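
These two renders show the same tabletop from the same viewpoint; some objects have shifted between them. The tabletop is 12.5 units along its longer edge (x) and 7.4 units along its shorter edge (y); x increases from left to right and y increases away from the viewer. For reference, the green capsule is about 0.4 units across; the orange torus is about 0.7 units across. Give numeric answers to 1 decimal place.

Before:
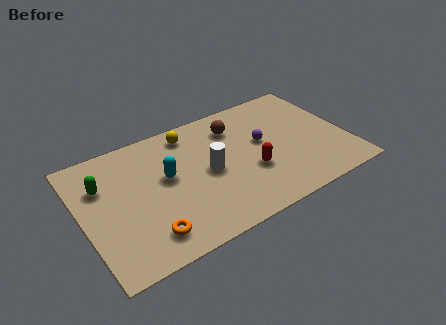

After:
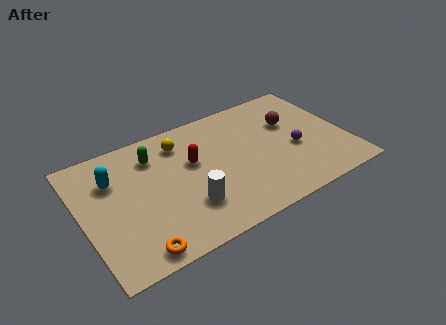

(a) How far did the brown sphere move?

2.8

From (7.5, 5.7) to (10.1, 4.8), the brown sphere covered √(2.6² + 0.9²) ≈ 2.8 units.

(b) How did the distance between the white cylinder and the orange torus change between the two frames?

-1.0

They were about 3.9 units apart before and 2.9 after — 1.0 units closer together.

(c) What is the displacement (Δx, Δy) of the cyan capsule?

(-2.4, 1.0)

The cyan capsule was at about (4.0, 4.2) and moved to about (1.6, 5.2).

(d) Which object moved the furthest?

the red capsule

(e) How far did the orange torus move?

0.8

The orange torus moved from about (2.7, 1.4) to (2.1, 0.8), a distance of √(0.6² + 0.6²) ≈ 0.8.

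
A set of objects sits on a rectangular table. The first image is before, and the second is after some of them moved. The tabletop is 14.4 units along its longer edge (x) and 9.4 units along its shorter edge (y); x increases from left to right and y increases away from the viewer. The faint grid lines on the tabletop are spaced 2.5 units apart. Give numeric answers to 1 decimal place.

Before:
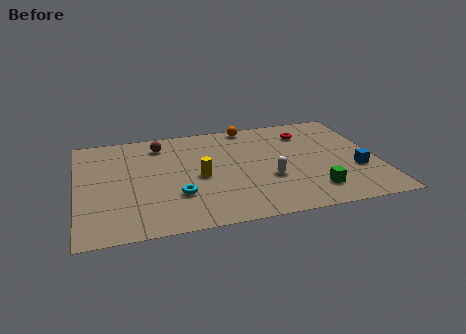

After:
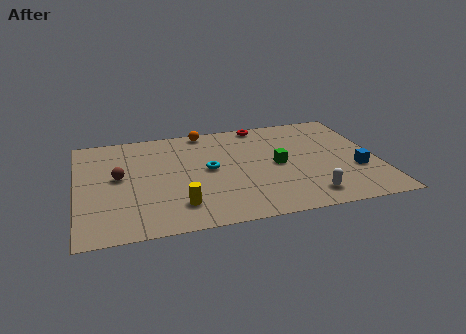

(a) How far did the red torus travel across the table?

2.5

From (11.2, 7.3) to (9.1, 8.6), the red torus covered √(2.1² + 1.3²) ≈ 2.5 units.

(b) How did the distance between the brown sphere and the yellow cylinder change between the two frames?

+0.3

They were about 3.8 units apart before and 4.1 after — 0.3 units further apart.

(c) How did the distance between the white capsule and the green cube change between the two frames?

+0.8

The distance was about 2.5 in the first image and 3.3 in the second, so they moved 0.8 units further apart.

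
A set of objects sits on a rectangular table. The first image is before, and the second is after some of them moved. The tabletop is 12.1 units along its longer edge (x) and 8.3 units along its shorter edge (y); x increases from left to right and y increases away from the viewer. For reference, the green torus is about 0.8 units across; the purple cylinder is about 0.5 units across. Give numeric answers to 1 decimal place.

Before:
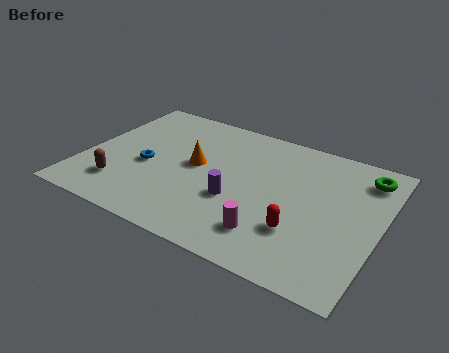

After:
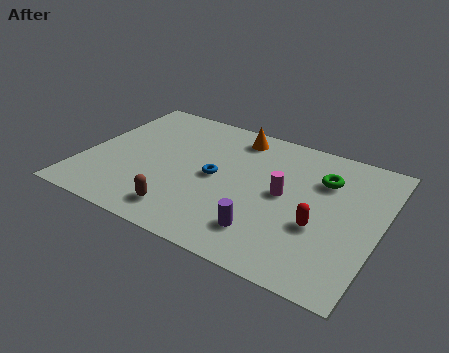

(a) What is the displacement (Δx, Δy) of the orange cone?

(1.3, 2.6)

From the two frames, the orange cone sits at roughly (4.5, 4.5) before and (5.8, 7.1) after.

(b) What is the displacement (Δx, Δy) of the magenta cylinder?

(0.2, 2.5)

The magenta cylinder started near (8.0, 1.8) and ended near (8.2, 4.3).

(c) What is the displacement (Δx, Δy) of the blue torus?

(2.8, 0.5)

The blue torus started near (2.6, 3.6) and ended near (5.4, 4.1).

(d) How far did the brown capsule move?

2.7

The brown capsule moved from about (1.8, 1.9) to (4.5, 1.4), a distance of √(2.7² + 0.5²) ≈ 2.7.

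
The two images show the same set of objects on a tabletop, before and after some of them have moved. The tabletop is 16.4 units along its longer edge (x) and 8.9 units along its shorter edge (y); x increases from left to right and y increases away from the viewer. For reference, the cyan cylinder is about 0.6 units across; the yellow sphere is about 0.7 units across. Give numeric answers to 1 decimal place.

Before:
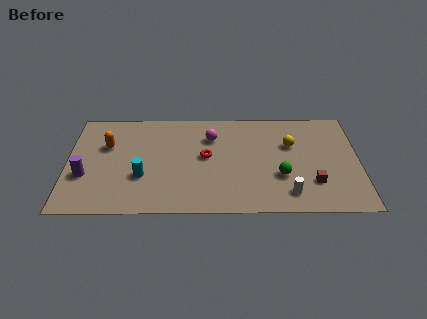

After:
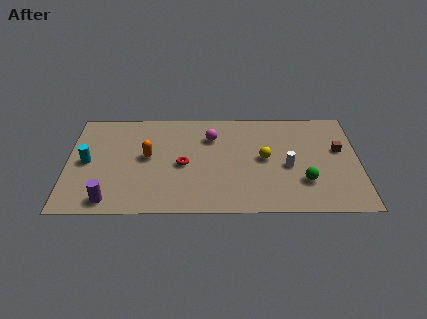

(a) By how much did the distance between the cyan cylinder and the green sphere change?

+4.5

They were about 7.8 units apart before and 12.3 after — 4.5 units further apart.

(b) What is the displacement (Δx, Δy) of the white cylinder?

(0.0, 2.3)

The white cylinder was at about (12.4, 1.6) and moved to about (12.4, 3.9).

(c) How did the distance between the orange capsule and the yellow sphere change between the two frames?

-3.8

They were about 10.4 units apart before and 6.6 after — 3.8 units closer together.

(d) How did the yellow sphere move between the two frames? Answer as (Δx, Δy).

(-1.5, -1.2)

The yellow sphere started near (12.6, 5.8) and ended near (11.1, 4.6).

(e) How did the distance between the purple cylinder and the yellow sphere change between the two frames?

-2.5

The distance was about 11.9 in the first image and 9.4 in the second, so they moved 2.5 units closer together.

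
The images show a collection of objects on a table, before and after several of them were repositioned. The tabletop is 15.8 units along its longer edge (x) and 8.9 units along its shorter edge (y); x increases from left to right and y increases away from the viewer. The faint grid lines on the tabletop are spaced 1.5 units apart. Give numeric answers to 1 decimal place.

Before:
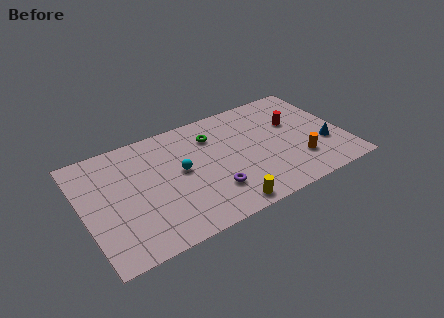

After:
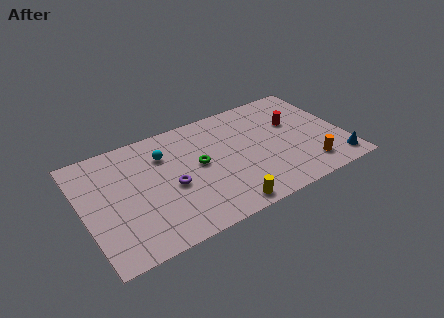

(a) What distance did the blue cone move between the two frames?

1.8

The blue cone was near (14.5, 3.0) before and (15.0, 1.3) after, so it travelled √(0.5² + 1.7²) ≈ 1.8 units.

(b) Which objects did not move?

the red cylinder and the yellow cylinder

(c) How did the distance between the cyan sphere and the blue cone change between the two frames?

+2.4

They were about 8.8 units apart before and 11.2 after — 2.4 units further apart.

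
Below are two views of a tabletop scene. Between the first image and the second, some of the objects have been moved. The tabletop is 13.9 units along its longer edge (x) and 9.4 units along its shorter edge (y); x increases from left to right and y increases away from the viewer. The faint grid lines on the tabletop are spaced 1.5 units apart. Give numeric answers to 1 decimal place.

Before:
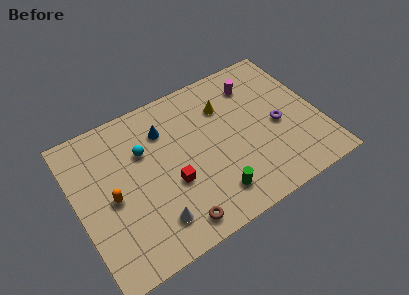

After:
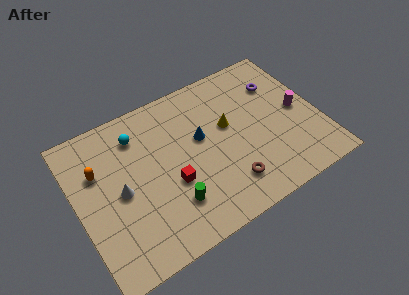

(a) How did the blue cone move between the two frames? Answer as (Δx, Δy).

(1.9, -1.5)

From the two frames, the blue cone sits at roughly (5.3, 7.0) before and (7.2, 5.5) after.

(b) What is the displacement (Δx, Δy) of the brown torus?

(3.2, 0.8)

The brown torus was at about (5.0, 1.2) and moved to about (8.2, 2.0).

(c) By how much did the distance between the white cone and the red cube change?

+0.8

Before: roughly 2.1 units apart; after: 2.9. That's 0.8 units further apart.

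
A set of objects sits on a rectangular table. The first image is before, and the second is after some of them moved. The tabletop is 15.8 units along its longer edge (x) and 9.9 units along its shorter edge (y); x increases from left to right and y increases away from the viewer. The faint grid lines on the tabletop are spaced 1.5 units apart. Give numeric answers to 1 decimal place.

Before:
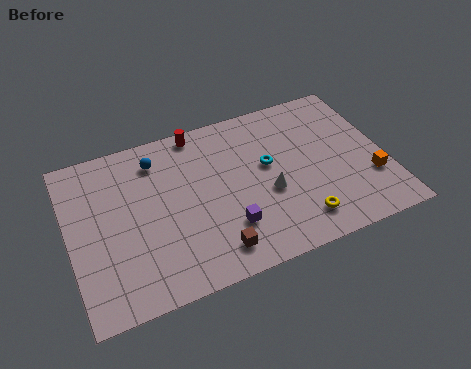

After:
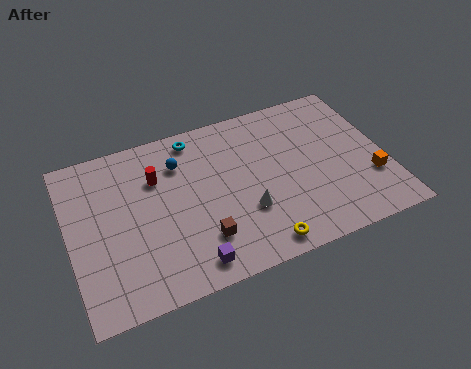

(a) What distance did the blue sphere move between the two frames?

1.3

The blue sphere moved from about (4.6, 8.0) to (5.7, 7.4), a distance of √(1.1² + 0.6²) ≈ 1.3.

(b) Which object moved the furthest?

the cyan torus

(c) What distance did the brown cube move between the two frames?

1.0

From (6.8, 1.6) to (6.3, 2.5), the brown cube covered √(0.5² + 0.9²) ≈ 1.0 units.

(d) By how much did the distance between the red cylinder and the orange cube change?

+1.1

The distance was about 10.0 in the first image and 11.1 in the second, so they moved 1.1 units further apart.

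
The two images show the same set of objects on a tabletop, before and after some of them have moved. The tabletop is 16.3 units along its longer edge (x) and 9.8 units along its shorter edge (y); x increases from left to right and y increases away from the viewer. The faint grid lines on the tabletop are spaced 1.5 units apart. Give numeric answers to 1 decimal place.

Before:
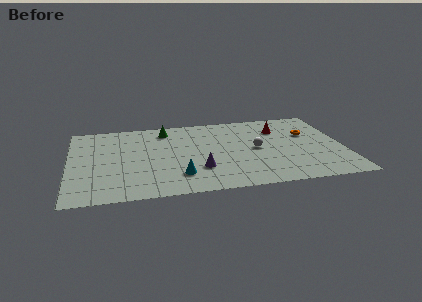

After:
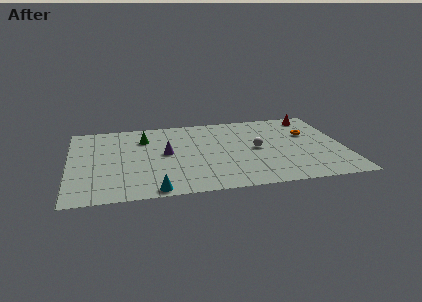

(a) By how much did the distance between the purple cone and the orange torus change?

+1.2

Before: roughly 7.5 units apart; after: 8.7. That's 1.2 units further apart.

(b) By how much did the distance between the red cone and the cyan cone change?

+4.6

Before: roughly 7.9 units apart; after: 12.5. That's 4.6 units further apart.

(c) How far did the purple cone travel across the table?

3.0

The purple cone was near (7.6, 2.9) before and (5.7, 5.2) after, so it travelled √(1.9² + 2.3²) ≈ 3.0 units.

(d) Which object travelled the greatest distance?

the purple cone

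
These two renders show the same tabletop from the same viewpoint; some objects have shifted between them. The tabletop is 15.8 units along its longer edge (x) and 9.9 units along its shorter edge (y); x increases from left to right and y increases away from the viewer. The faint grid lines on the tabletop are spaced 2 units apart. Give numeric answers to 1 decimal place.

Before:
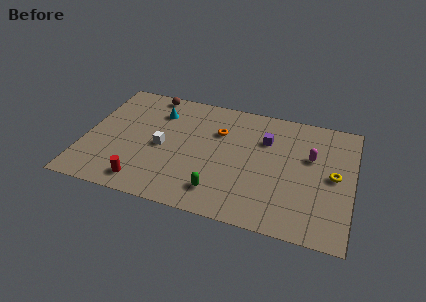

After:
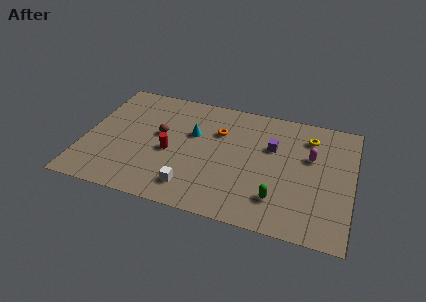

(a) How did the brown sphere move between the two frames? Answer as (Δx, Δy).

(0.9, -3.4)

The brown sphere started near (3.5, 9.0) and ended near (4.4, 5.6).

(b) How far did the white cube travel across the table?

3.4

The white cube moved from about (4.6, 4.6) to (6.6, 1.8), a distance of √(2.0² + 2.8²) ≈ 3.4.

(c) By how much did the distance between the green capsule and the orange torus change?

+1.0

They were about 4.9 units apart before and 5.9 after — 1.0 units further apart.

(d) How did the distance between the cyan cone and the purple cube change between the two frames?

-1.8

The distance was about 6.5 in the first image and 4.7 in the second, so they moved 1.8 units closer together.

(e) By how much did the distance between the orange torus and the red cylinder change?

-3.0

Before: roughly 6.7 units apart; after: 3.7. That's 3.0 units closer together.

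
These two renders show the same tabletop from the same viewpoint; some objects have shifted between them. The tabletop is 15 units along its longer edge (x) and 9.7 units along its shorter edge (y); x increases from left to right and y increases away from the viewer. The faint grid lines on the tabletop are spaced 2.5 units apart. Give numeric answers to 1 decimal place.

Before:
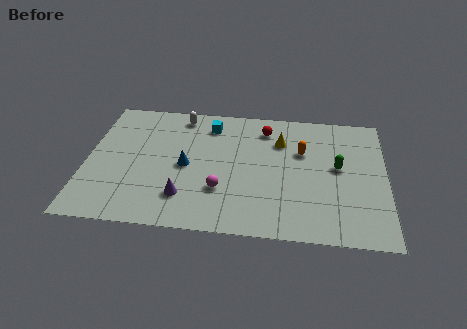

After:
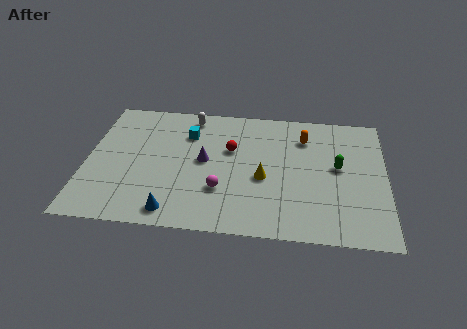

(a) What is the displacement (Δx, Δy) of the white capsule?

(0.5, 0.0)

From the two frames, the white capsule sits at roughly (4.6, 8.5) before and (5.1, 8.5) after.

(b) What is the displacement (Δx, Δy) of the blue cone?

(-0.5, -3.4)

The blue cone was at about (5.0, 4.6) and moved to about (4.5, 1.2).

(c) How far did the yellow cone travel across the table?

3.0

The yellow cone moved from about (9.7, 7.0) to (8.9, 4.1), a distance of √(0.8² + 2.9²) ≈ 3.0.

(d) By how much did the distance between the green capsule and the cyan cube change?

+0.8

They were about 7.0 units apart before and 7.8 after — 0.8 units further apart.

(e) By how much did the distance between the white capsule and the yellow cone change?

+0.5

They were about 5.3 units apart before and 5.8 after — 0.5 units further apart.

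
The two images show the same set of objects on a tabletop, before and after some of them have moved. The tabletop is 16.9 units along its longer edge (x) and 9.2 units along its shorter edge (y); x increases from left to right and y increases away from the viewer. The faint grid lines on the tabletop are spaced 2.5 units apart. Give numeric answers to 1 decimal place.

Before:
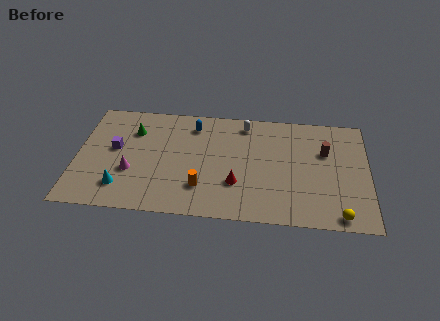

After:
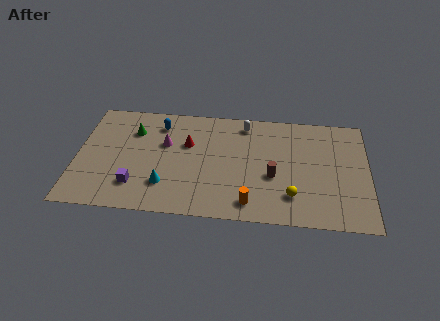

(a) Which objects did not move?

the green cone and the white capsule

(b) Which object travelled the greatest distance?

the red cone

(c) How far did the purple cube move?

3.2

The purple cube moved from about (2.2, 5.1) to (3.5, 2.2), a distance of √(1.3² + 2.9²) ≈ 3.2.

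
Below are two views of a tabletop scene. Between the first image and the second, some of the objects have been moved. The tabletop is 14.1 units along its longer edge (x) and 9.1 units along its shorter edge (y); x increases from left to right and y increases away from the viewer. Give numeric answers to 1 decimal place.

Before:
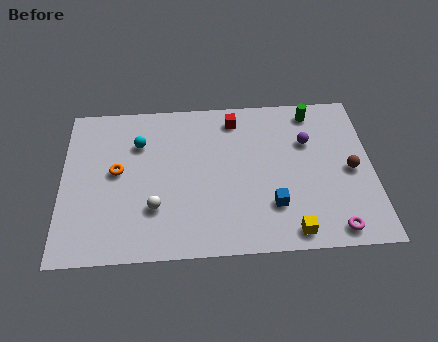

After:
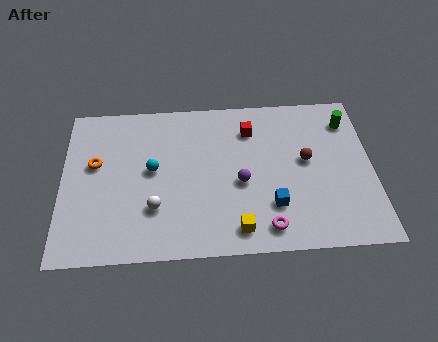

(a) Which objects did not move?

the blue cube and the white sphere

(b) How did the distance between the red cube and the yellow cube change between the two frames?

-1.4

They were about 7.1 units apart before and 5.7 after — 1.4 units closer together.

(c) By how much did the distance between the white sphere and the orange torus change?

+1.0

The distance was about 2.8 in the first image and 3.8 in the second, so they moved 1.0 units further apart.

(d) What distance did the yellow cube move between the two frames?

2.4

From (10.3, 1.0) to (7.9, 1.3), the yellow cube covered √(2.4² + 0.3²) ≈ 2.4 units.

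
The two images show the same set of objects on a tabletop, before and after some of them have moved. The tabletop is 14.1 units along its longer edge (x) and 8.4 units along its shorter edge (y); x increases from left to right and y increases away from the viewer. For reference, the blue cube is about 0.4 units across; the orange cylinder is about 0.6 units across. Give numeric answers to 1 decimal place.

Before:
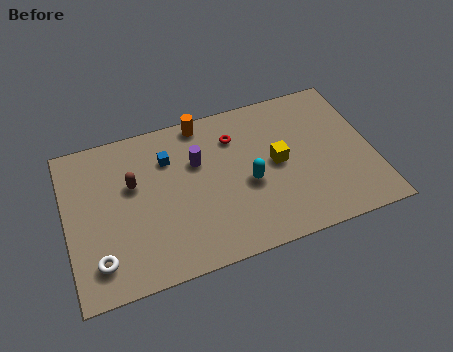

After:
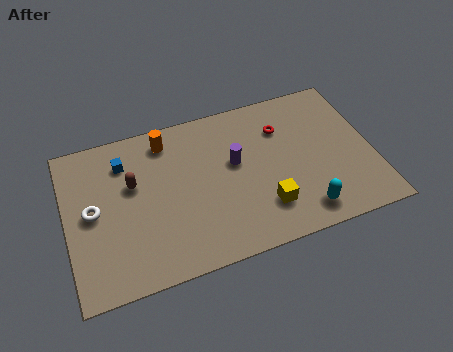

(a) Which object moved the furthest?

the cyan capsule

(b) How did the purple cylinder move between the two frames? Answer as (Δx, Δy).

(1.7, -0.6)

The purple cylinder started near (6.1, 5.5) and ended near (7.8, 4.9).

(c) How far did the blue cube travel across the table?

2.0

The blue cube moved from about (4.8, 6.1) to (2.8, 6.5), a distance of √(2.0² + 0.4²) ≈ 2.0.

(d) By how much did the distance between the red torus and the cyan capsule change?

+2.1

The distance was about 2.7 in the first image and 4.8 in the second, so they moved 2.1 units further apart.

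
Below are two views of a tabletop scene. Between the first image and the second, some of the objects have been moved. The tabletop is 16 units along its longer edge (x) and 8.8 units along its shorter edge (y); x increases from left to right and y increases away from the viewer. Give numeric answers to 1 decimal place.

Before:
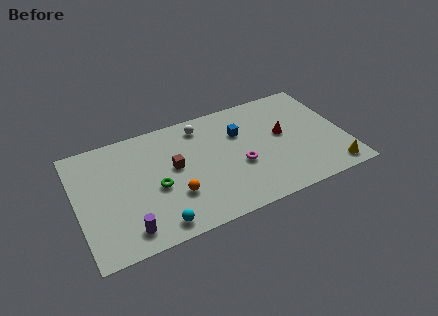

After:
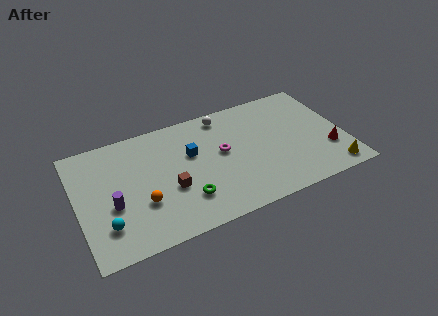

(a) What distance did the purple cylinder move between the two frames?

2.2

The purple cylinder was near (2.7, 1.4) before and (2.0, 3.5) after, so it travelled √(0.7² + 2.1²) ≈ 2.2 units.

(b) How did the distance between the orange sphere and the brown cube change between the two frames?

-0.4

Before: roughly 2.1 units apart; after: 1.7. That's 0.4 units closer together.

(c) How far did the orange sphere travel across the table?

1.9

The orange sphere was near (5.6, 2.8) before and (3.7, 3.0) after, so it travelled √(1.9² + 0.2²) ≈ 1.9 units.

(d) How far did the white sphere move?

1.4

The white sphere was near (7.7, 7.4) before and (9.1, 7.7) after, so it travelled √(1.4² + 0.3²) ≈ 1.4 units.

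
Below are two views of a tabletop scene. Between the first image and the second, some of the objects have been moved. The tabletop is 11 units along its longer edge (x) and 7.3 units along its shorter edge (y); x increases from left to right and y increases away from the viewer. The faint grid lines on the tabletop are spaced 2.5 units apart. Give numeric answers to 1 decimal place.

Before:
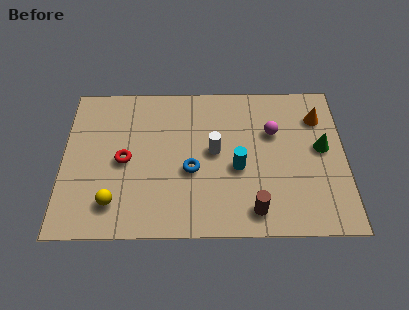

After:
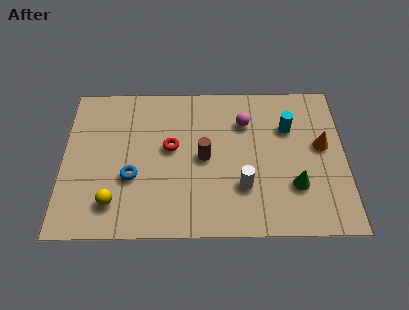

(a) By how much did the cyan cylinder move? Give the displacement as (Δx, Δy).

(2.0, 1.9)

The cyan cylinder was at about (6.8, 3.1) and moved to about (8.8, 5.0).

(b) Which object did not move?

the yellow sphere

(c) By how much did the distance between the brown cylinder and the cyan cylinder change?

+1.5

They were about 2.1 units apart before and 3.6 after — 1.5 units further apart.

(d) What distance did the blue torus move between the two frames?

2.3

The blue torus moved from about (5.0, 3.0) to (2.7, 2.7), a distance of √(2.3² + 0.3²) ≈ 2.3.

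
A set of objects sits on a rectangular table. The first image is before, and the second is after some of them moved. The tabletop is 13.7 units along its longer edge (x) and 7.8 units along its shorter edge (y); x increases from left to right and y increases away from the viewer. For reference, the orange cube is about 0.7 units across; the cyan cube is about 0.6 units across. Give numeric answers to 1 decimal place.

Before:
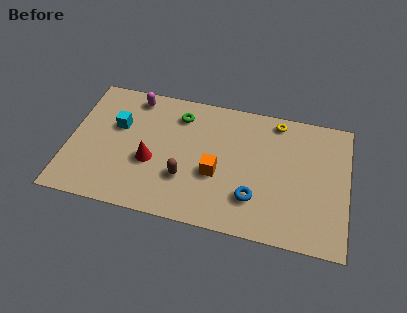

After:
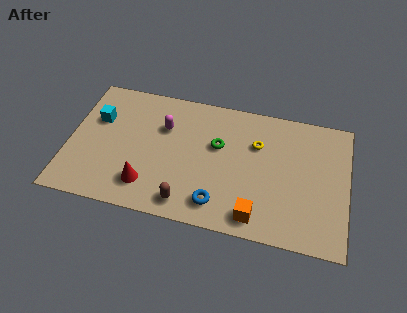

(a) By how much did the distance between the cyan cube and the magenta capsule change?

+1.3

Before: roughly 2.0 units apart; after: 3.3. That's 1.3 units further apart.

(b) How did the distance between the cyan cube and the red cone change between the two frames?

+1.8

Before: roughly 2.5 units apart; after: 4.3. That's 1.8 units further apart.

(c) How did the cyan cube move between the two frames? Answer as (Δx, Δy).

(-1.0, 0.2)

The cyan cube was at about (2.3, 4.9) and moved to about (1.3, 5.1).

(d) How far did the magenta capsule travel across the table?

2.2

The magenta capsule moved from about (3.0, 6.8) to (4.6, 5.3), a distance of √(1.6² + 1.5²) ≈ 2.2.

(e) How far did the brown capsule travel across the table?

1.4

From (5.8, 2.5) to (6.0, 1.1), the brown capsule covered √(0.2² + 1.4²) ≈ 1.4 units.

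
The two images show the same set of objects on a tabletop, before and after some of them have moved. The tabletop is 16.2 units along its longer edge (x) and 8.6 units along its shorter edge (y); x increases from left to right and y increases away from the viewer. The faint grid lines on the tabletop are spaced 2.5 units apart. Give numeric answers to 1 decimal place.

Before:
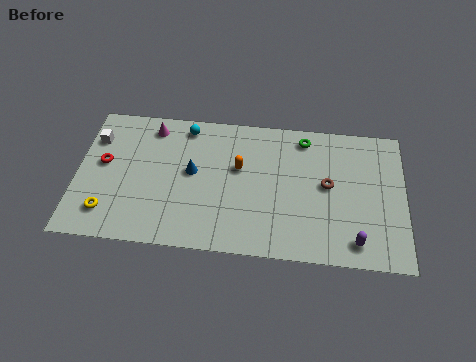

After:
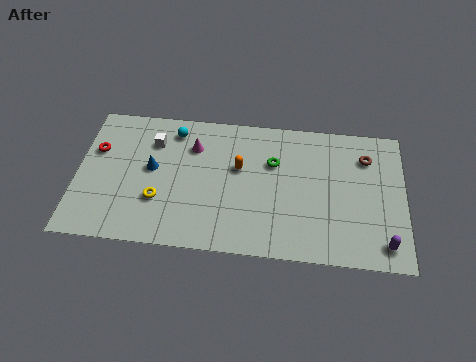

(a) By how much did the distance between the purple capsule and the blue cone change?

+3.2

They were about 8.8 units apart before and 12.0 after — 3.2 units further apart.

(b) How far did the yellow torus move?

2.7

The yellow torus moved from about (1.6, 1.8) to (4.1, 2.8), a distance of √(2.5² + 1.0²) ≈ 2.7.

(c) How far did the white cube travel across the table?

2.9

From (0.8, 6.3) to (3.7, 6.4), the white cube covered √(2.9² + 0.1²) ≈ 2.9 units.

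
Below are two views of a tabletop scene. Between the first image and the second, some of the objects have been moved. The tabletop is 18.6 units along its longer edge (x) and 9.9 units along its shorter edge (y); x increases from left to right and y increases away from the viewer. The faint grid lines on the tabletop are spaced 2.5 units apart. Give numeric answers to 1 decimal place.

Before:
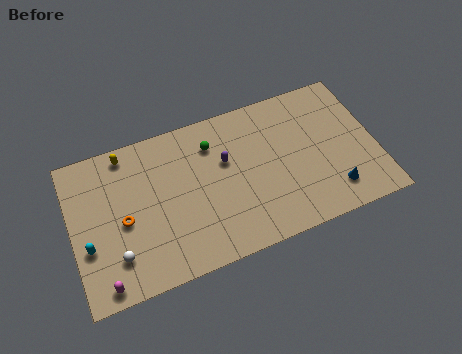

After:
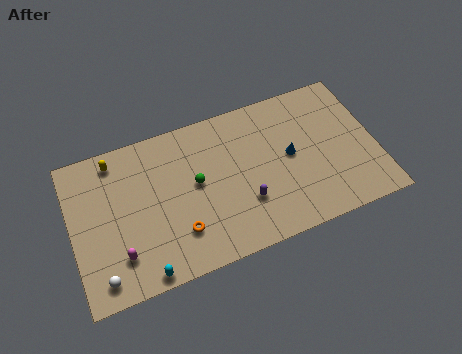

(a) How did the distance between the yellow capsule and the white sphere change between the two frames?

+0.8

The distance was about 6.5 in the first image and 7.3 in the second, so they moved 0.8 units further apart.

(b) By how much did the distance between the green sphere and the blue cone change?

-3.1

They were about 8.9 units apart before and 5.8 after — 3.1 units closer together.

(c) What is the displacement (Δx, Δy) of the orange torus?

(3.2, -1.9)

From the two frames, the orange torus sits at roughly (3.1, 4.5) before and (6.3, 2.6) after.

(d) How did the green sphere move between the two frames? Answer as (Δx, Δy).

(-1.2, -2.2)

From the two frames, the green sphere sits at roughly (8.8, 7.6) before and (7.6, 5.4) after.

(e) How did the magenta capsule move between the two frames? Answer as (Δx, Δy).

(1.1, 1.4)

The magenta capsule started near (1.6, 1.0) and ended near (2.7, 2.4).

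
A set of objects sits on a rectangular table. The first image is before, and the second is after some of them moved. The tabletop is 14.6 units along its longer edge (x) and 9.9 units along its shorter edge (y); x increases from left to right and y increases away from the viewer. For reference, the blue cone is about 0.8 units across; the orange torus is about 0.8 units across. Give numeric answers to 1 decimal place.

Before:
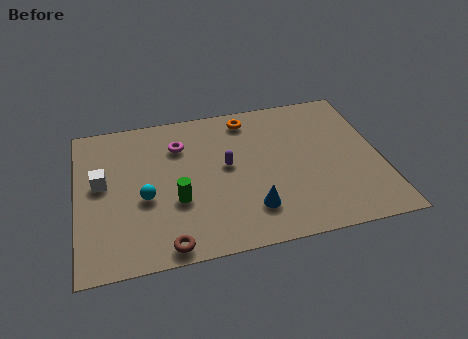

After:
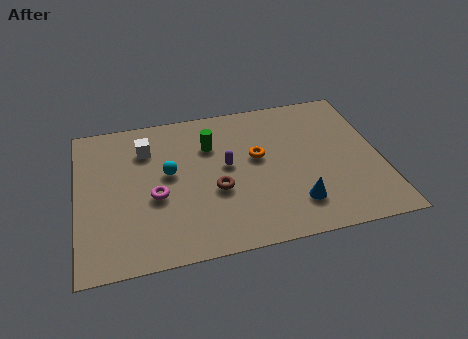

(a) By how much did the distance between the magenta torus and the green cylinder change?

+0.3

Before: roughly 3.7 units apart; after: 4.0. That's 0.3 units further apart.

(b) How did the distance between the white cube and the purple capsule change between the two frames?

-1.7

The distance was about 6.0 in the first image and 4.3 in the second, so they moved 1.7 units closer together.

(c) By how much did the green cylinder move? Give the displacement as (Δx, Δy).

(1.8, 3.4)

The green cylinder started near (4.7, 3.6) and ended near (6.5, 7.0).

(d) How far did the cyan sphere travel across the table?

1.8

The cyan sphere moved from about (3.2, 4.1) to (4.4, 5.5), a distance of √(1.2² + 1.4²) ≈ 1.8.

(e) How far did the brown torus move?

3.9

The brown torus moved from about (4.1, 0.9) to (6.6, 3.9), a distance of √(2.5² + 3.0²) ≈ 3.9.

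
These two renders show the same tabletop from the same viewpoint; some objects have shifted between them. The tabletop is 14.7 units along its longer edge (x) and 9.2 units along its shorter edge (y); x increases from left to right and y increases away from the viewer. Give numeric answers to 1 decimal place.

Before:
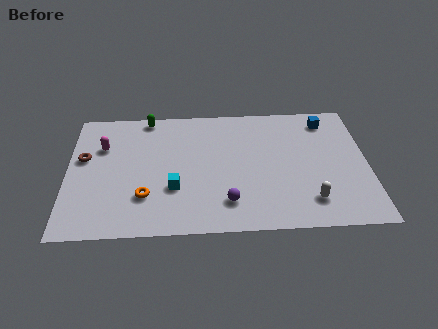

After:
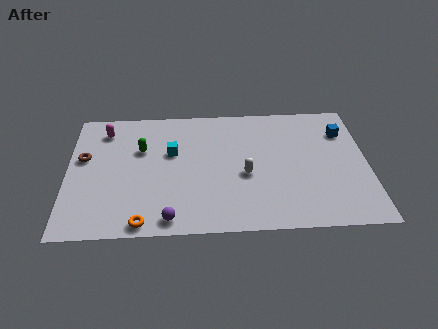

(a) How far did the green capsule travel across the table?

2.4

The green capsule moved from about (3.9, 8.4) to (3.6, 6.0), a distance of √(0.3² + 2.4²) ≈ 2.4.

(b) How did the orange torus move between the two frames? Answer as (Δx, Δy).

(-0.1, -1.8)

From the two frames, the orange torus sits at roughly (3.8, 2.6) before and (3.7, 0.8) after.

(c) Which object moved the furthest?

the white capsule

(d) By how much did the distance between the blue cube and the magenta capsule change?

+0.6

They were about 11.2 units apart before and 11.8 after — 0.6 units further apart.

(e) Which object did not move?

the brown torus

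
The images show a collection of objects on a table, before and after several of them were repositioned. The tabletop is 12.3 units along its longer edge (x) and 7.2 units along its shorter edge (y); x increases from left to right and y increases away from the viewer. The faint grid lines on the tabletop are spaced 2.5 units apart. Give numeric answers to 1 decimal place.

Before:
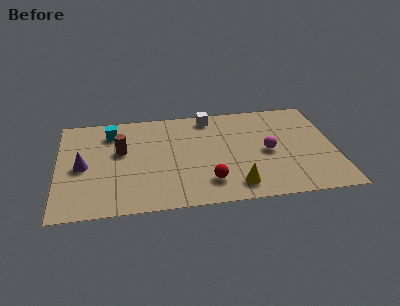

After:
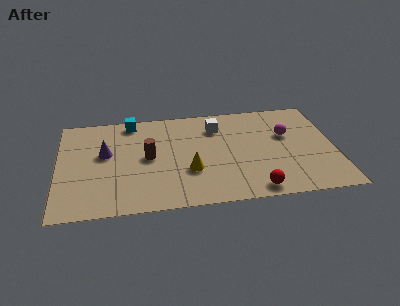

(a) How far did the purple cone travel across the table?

1.3

The purple cone was near (1.1, 3.4) before and (2.1, 4.2) after, so it travelled √(1.0² + 0.8²) ≈ 1.3 units.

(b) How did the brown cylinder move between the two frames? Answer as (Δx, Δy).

(1.2, -0.6)

The brown cylinder started near (2.8, 4.3) and ended near (4.0, 3.7).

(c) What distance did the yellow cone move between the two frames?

2.4

From (7.8, 1.2) to (5.8, 2.5), the yellow cone covered √(2.0² + 1.3²) ≈ 2.4 units.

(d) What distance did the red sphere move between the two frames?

2.2

From (6.6, 1.6) to (8.6, 0.8), the red sphere covered √(2.0² + 0.8²) ≈ 2.2 units.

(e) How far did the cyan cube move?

1.1

The cyan cube was near (2.4, 5.7) before and (3.3, 6.4) after, so it travelled √(0.9² + 0.7²) ≈ 1.1 units.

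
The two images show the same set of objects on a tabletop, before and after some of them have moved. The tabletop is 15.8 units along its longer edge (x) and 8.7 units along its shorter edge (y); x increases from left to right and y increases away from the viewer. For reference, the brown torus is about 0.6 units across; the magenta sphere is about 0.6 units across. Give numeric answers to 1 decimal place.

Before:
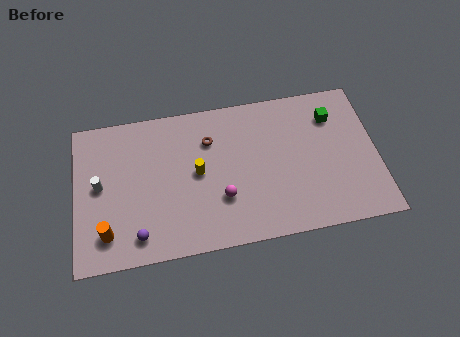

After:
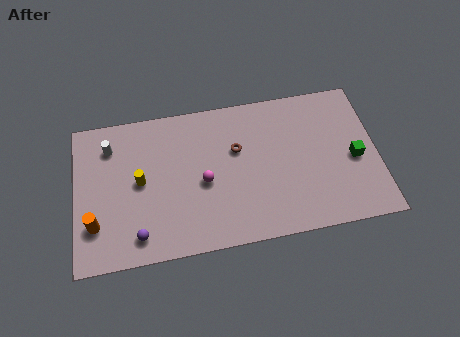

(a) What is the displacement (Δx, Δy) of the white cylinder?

(0.6, 2.2)

The white cylinder started near (1.3, 4.6) and ended near (1.9, 6.8).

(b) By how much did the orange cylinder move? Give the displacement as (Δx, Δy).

(-0.6, 0.6)

The orange cylinder started near (1.6, 1.8) and ended near (1.0, 2.4).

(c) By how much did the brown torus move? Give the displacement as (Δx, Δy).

(1.4, -0.8)

From the two frames, the brown torus sits at roughly (7.1, 6.3) before and (8.5, 5.5) after.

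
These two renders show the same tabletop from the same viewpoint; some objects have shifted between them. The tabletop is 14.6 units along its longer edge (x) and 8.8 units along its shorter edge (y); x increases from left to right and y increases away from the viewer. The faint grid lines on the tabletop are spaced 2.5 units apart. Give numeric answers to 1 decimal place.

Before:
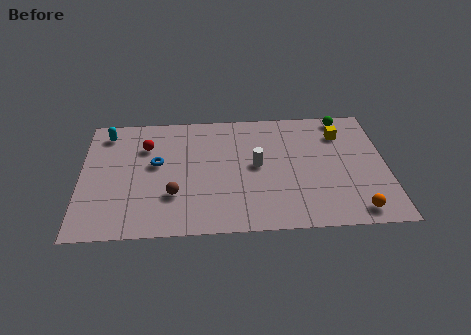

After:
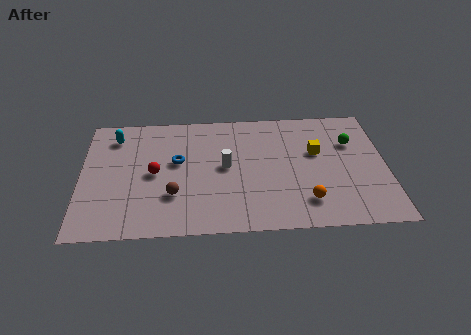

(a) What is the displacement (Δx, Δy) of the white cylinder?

(-1.5, 0.0)

The white cylinder was at about (8.4, 4.6) and moved to about (6.9, 4.6).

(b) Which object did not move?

the brown sphere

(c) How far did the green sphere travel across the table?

1.9

From (12.7, 7.9) to (13.0, 6.0), the green sphere covered √(0.3² + 1.9²) ≈ 1.9 units.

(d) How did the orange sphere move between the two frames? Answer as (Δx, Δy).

(-2.3, 0.8)

From the two frames, the orange sphere sits at roughly (13.0, 1.1) before and (10.7, 1.9) after.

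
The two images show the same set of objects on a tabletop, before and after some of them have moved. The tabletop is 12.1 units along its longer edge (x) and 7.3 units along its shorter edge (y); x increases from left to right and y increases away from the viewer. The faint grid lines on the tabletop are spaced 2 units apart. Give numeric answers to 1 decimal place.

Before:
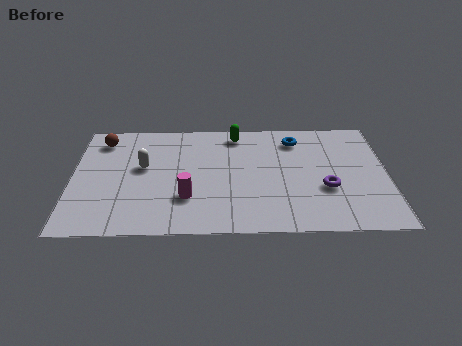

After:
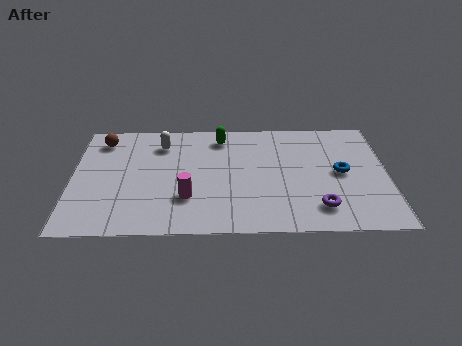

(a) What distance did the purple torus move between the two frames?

1.2

The purple torus was near (9.7, 2.7) before and (9.4, 1.5) after, so it travelled √(0.3² + 1.2²) ≈ 1.2 units.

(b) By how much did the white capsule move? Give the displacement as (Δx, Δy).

(0.7, 1.5)

From the two frames, the white capsule sits at roughly (2.7, 4.2) before and (3.4, 5.7) after.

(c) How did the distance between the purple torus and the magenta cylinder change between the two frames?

-0.3

Before: roughly 5.3 units apart; after: 5.0. That's 0.3 units closer together.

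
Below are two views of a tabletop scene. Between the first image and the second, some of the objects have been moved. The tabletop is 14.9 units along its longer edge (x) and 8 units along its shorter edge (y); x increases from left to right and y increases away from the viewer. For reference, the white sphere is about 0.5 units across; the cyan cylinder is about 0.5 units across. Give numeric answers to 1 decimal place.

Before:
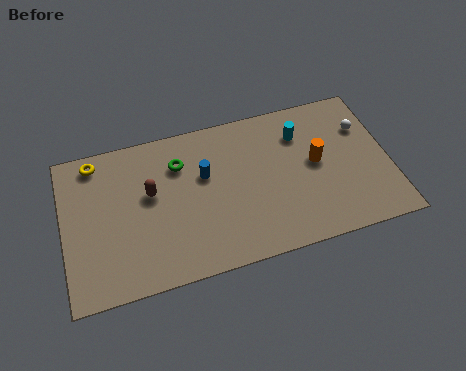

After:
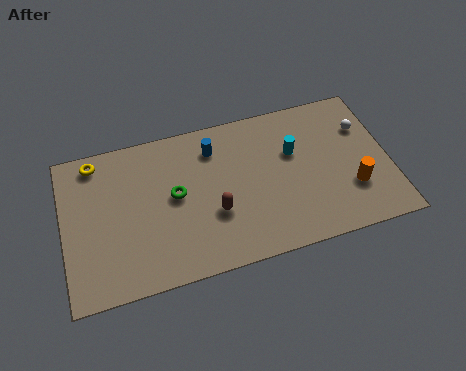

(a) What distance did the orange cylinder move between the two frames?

2.3

From (11.6, 4.3) to (13.1, 2.5), the orange cylinder covered √(1.5² + 1.8²) ≈ 2.3 units.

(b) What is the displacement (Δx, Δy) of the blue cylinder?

(0.5, 1.3)

The blue cylinder was at about (6.5, 5.0) and moved to about (7.0, 6.3).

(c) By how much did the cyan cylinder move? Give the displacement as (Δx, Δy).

(-0.4, -0.9)

From the two frames, the cyan cylinder sits at roughly (11.0, 6.0) before and (10.6, 5.1) after.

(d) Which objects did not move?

the white sphere and the yellow torus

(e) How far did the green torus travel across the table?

1.6

The green torus was near (5.4, 5.9) before and (5.1, 4.3) after, so it travelled √(0.3² + 1.6²) ≈ 1.6 units.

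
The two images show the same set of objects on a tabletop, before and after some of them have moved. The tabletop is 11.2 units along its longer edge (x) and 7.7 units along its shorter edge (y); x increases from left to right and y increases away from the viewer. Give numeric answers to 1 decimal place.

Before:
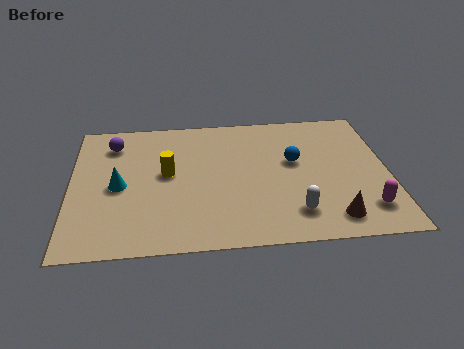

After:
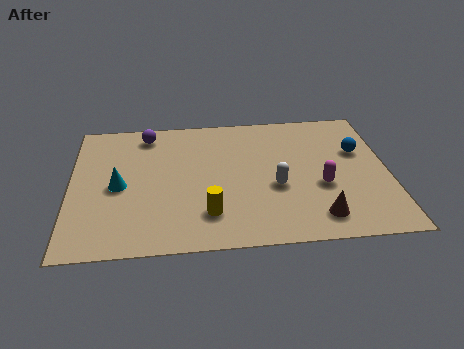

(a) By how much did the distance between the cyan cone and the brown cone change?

-0.5

They were about 7.8 units apart before and 7.3 after — 0.5 units closer together.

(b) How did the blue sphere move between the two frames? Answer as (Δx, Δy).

(2.3, 0.4)

The blue sphere started near (7.9, 4.5) and ended near (10.2, 4.9).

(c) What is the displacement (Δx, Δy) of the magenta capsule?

(-1.5, 1.4)

The magenta capsule started near (10.3, 1.6) and ended near (8.8, 3.0).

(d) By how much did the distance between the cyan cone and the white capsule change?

-0.9

They were about 6.4 units apart before and 5.5 after — 0.9 units closer together.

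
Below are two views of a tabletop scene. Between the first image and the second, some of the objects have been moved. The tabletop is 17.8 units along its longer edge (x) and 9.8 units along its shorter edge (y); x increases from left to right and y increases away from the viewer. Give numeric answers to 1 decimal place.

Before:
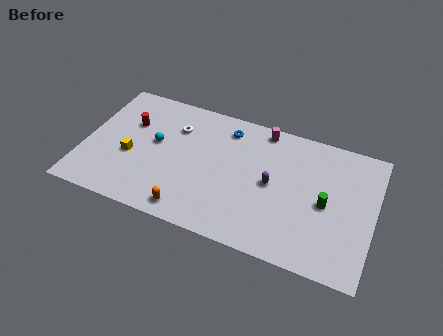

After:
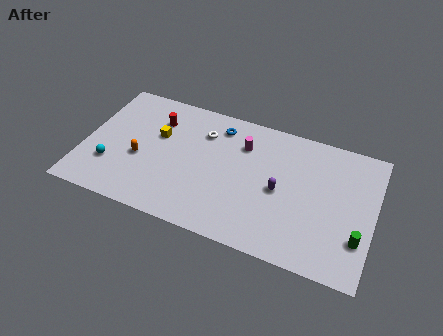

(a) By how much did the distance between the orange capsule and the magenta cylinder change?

-1.6

They were about 8.5 units apart before and 6.9 after — 1.6 units closer together.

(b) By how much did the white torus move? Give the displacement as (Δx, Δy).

(1.7, 0.2)

The white torus started near (5.4, 7.1) and ended near (7.1, 7.3).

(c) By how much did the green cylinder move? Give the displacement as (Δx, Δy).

(2.1, -1.8)

The green cylinder started near (14.9, 4.6) and ended near (17.0, 2.8).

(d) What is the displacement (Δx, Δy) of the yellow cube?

(1.5, 2.1)

From the two frames, the yellow cube sits at roughly (2.9, 4.0) before and (4.4, 6.1) after.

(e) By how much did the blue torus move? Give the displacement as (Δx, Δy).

(-0.5, 0.0)

The blue torus was at about (8.5, 8.1) and moved to about (8.0, 8.1).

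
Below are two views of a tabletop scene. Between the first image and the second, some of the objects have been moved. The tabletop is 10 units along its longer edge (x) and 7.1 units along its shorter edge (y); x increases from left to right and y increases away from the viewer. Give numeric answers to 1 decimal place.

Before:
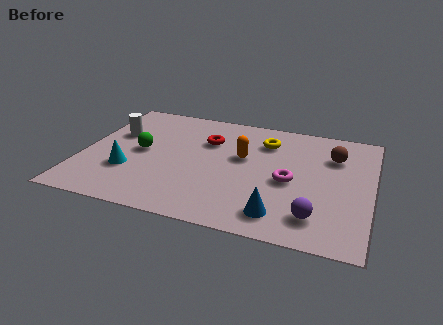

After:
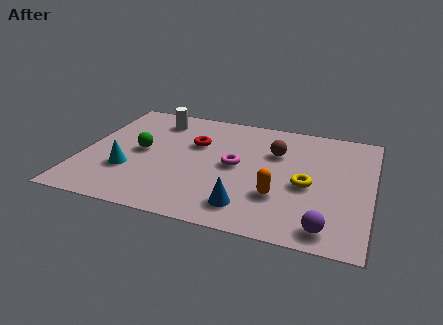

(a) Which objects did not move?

the green sphere and the cyan cone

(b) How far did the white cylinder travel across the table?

1.8

The white cylinder moved from about (1.0, 4.5) to (2.3, 5.8), a distance of √(1.3² + 1.3²) ≈ 1.8.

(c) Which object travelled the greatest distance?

the yellow torus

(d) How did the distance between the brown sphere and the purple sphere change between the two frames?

+0.7

The distance was about 3.7 in the first image and 4.4 in the second, so they moved 0.7 units further apart.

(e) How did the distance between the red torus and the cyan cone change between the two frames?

-0.5

They were about 3.6 units apart before and 3.1 after — 0.5 units closer together.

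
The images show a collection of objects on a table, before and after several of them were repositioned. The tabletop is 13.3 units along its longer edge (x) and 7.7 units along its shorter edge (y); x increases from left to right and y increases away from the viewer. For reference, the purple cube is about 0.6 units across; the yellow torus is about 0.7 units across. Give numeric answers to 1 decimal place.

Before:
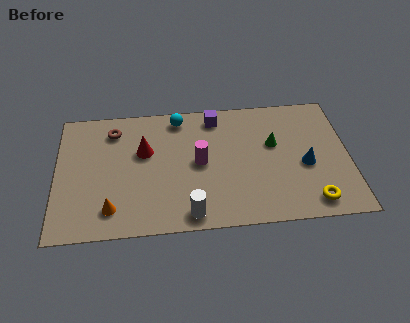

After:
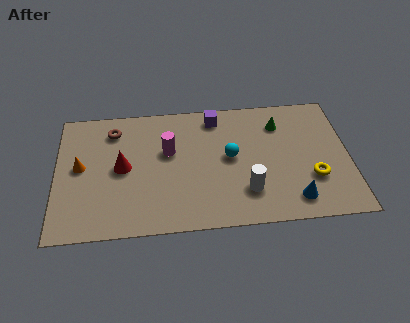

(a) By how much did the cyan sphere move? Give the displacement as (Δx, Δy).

(2.3, -2.6)

From the two frames, the cyan sphere sits at roughly (5.6, 6.7) before and (7.9, 4.1) after.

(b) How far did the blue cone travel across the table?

2.1

The blue cone moved from about (11.3, 3.3) to (10.7, 1.3), a distance of √(0.6² + 2.0²) ≈ 2.1.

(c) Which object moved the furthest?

the cyan sphere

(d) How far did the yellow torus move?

1.4

The yellow torus was near (11.5, 1.1) before and (11.6, 2.5) after, so it travelled √(0.1² + 1.4²) ≈ 1.4 units.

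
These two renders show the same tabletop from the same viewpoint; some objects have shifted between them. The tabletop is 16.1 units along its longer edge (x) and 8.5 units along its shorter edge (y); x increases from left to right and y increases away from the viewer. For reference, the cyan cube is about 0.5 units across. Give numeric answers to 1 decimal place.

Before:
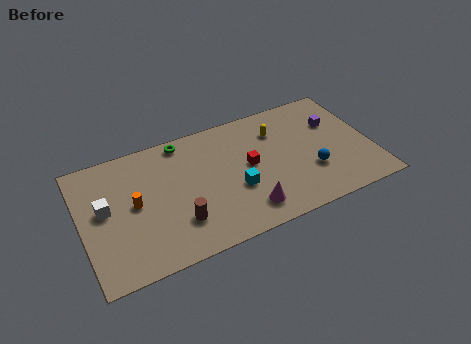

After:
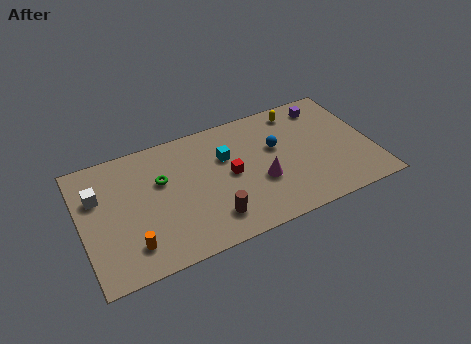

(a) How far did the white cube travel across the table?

1.0

The white cube moved from about (1.3, 4.7) to (1.0, 5.7), a distance of √(0.3² + 1.0²) ≈ 1.0.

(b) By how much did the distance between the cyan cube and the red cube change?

-0.3

Before: roughly 1.6 units apart; after: 1.3. That's 0.3 units closer together.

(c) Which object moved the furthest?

the blue sphere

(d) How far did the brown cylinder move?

1.9

From (5.1, 2.3) to (6.9, 1.8), the brown cylinder covered √(1.8² + 0.5²) ≈ 1.9 units.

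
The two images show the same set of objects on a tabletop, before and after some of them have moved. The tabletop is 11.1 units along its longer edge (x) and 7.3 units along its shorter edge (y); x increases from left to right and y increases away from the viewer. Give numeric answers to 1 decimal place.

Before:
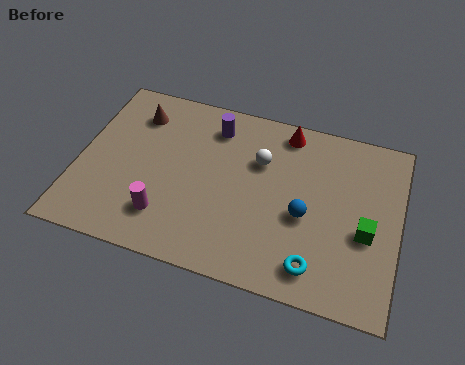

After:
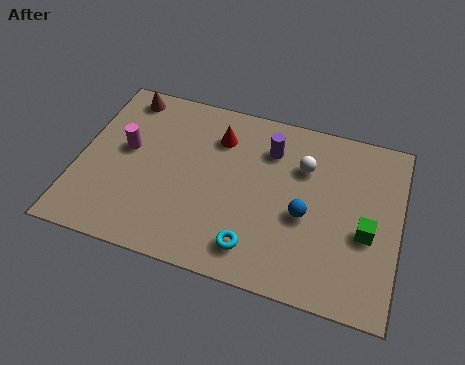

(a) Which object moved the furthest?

the magenta cylinder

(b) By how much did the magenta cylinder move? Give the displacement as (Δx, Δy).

(-1.6, 2.4)

From the two frames, the magenta cylinder sits at roughly (3.2, 1.7) before and (1.6, 4.1) after.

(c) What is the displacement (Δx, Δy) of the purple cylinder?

(2.0, -0.4)

The purple cylinder started near (4.5, 5.9) and ended near (6.5, 5.5).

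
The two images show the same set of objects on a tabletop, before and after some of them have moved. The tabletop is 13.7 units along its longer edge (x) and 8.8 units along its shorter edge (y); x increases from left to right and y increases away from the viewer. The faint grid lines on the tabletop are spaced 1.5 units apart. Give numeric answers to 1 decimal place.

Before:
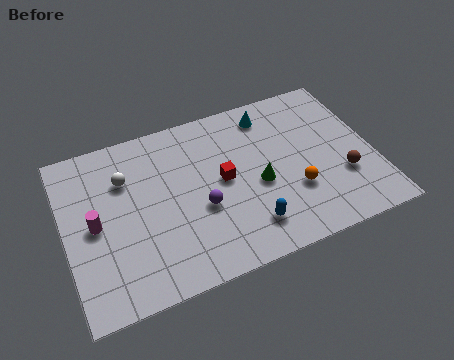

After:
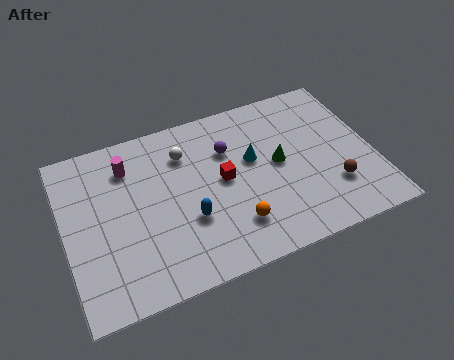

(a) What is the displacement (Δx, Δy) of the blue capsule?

(-2.5, 1.3)

The blue capsule was at about (7.8, 1.8) and moved to about (5.3, 3.1).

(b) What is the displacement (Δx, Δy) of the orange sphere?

(-2.8, -0.8)

The orange sphere was at about (10.0, 2.9) and moved to about (7.2, 2.1).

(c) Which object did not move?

the red cube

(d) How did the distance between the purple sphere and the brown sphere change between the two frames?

-0.7

They were about 6.3 units apart before and 5.6 after — 0.7 units closer together.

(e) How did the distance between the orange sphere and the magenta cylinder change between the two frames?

-2.5

They were about 8.8 units apart before and 6.3 after — 2.5 units closer together.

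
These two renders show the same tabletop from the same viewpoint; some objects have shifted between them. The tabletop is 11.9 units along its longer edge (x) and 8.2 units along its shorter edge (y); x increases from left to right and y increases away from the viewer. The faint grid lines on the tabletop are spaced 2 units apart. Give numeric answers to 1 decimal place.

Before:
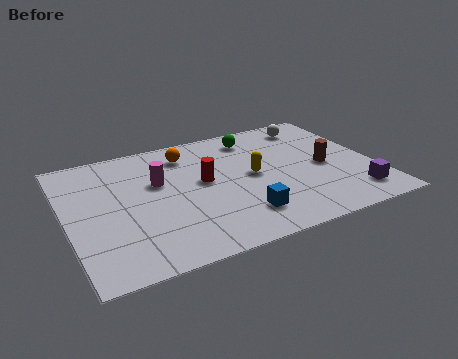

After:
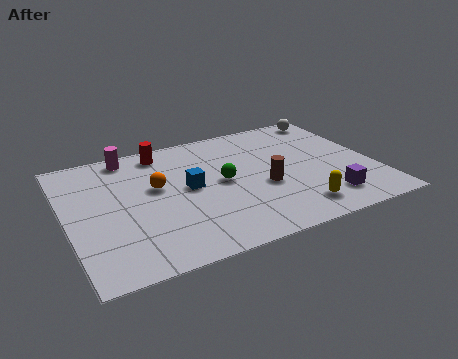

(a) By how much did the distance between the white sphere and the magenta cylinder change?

+1.6

Before: roughly 6.6 units apart; after: 8.2. That's 1.6 units further apart.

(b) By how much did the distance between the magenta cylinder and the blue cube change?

-0.7

Before: roughly 4.3 units apart; after: 3.6. That's 0.7 units closer together.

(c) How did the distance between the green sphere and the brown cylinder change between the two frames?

-2.1

The distance was about 3.8 in the first image and 1.7 in the second, so they moved 2.1 units closer together.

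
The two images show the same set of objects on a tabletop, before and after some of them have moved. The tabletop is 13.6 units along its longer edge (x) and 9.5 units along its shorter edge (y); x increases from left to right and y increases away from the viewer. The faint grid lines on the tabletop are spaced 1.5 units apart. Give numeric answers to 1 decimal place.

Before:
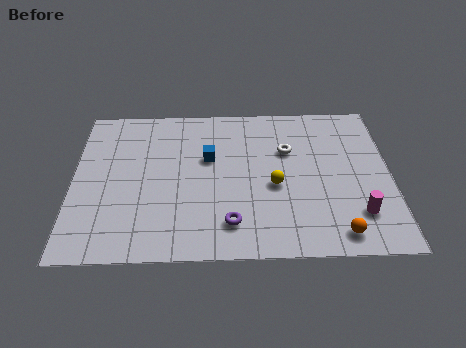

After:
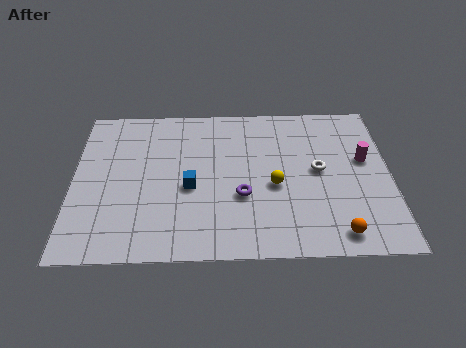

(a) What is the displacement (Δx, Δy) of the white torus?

(1.3, -1.3)

The white torus was at about (9.2, 6.3) and moved to about (10.5, 5.0).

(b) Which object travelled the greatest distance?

the magenta cylinder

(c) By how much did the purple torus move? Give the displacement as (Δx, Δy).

(0.5, 1.6)

The purple torus was at about (6.7, 1.9) and moved to about (7.2, 3.5).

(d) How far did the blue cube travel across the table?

2.0

The blue cube was near (5.8, 5.9) before and (5.0, 4.1) after, so it travelled √(0.8² + 1.8²) ≈ 2.0 units.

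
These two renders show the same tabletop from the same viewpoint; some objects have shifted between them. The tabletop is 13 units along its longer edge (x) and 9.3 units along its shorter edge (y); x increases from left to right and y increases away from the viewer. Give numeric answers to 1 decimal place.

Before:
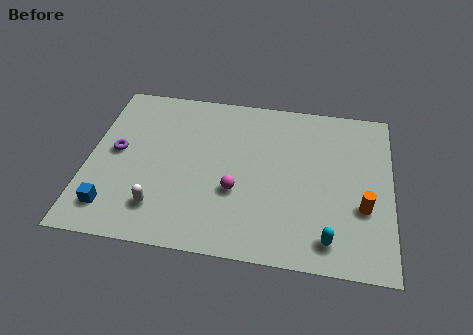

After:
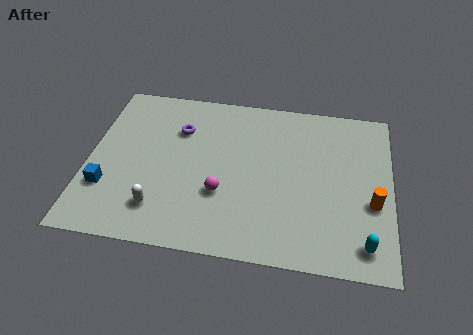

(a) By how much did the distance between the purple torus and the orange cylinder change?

-1.8

Before: roughly 10.7 units apart; after: 8.9. That's 1.8 units closer together.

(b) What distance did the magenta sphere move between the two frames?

0.6

The magenta sphere moved from about (6.4, 3.4) to (5.8, 3.2), a distance of √(0.6² + 0.2²) ≈ 0.6.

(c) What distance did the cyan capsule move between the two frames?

1.5

The cyan capsule was near (10.4, 1.4) before and (11.9, 1.4) after, so it travelled √(1.5² + 0.0²) ≈ 1.5 units.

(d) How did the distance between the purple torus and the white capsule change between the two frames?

+1.1

They were about 3.5 units apart before and 4.6 after — 1.1 units further apart.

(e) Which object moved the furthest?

the purple torus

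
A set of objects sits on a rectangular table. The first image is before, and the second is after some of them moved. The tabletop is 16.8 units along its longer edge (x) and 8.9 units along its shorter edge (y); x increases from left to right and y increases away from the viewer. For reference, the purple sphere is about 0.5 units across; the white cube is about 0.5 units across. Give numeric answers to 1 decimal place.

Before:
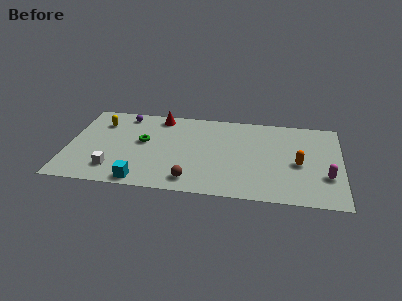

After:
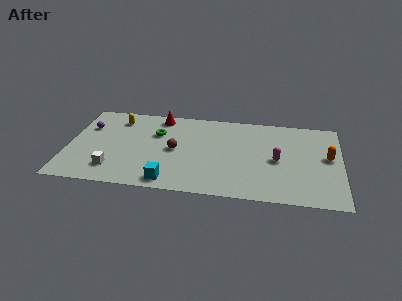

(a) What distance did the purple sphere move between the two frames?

2.7

The purple sphere moved from about (3.3, 7.7) to (1.1, 6.1), a distance of √(2.2² + 1.6²) ≈ 2.7.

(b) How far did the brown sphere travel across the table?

3.2

The brown sphere was near (7.7, 1.4) before and (6.6, 4.4) after, so it travelled √(1.1² + 3.0²) ≈ 3.2 units.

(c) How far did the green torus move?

1.3

The green torus moved from about (4.6, 5.0) to (5.4, 6.0), a distance of √(0.8² + 1.0²) ≈ 1.3.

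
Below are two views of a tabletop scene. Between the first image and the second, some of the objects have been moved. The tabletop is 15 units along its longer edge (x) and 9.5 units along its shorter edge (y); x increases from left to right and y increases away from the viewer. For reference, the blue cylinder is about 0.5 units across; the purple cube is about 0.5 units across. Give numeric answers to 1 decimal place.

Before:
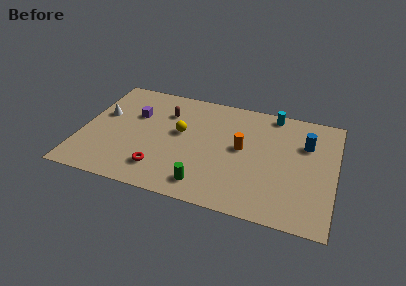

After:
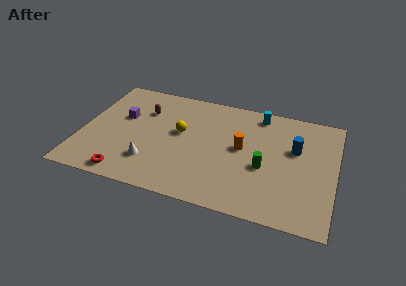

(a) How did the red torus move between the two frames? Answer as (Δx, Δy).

(-1.9, -1.0)

The red torus started near (4.9, 2.0) and ended near (3.0, 1.0).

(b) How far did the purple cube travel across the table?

0.8

The purple cube was near (3.0, 6.2) before and (2.3, 5.8) after, so it travelled √(0.7² + 0.4²) ≈ 0.8 units.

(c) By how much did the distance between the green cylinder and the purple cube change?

+2.2

They were about 6.6 units apart before and 8.8 after — 2.2 units further apart.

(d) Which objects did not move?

the yellow sphere and the orange cylinder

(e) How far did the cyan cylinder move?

0.9

The cyan cylinder was near (11.1, 8.6) before and (10.3, 8.3) after, so it travelled √(0.8² + 0.3²) ≈ 0.9 units.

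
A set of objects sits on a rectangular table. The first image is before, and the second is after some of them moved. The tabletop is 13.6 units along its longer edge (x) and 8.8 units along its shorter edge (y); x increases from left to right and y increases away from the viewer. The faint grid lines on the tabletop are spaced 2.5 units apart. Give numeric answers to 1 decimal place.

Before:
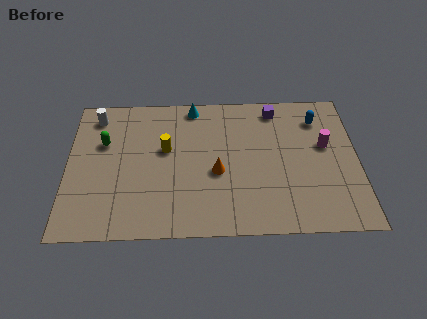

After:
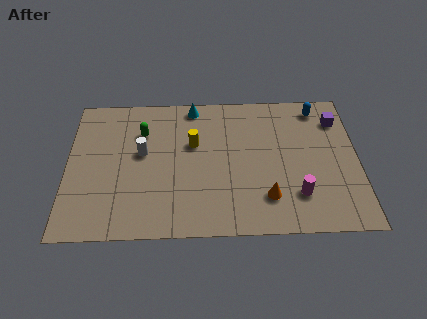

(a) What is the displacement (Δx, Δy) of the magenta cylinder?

(-1.4, -3.0)

The magenta cylinder started near (12.1, 5.2) and ended near (10.7, 2.2).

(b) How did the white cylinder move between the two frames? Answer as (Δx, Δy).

(2.2, -2.4)

The white cylinder started near (1.3, 7.4) and ended near (3.5, 5.0).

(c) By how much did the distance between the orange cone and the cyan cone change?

+2.4

Before: roughly 4.3 units apart; after: 6.7. That's 2.4 units further apart.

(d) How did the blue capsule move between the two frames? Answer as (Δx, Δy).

(0.0, 0.7)

The blue capsule started near (11.8, 6.9) and ended near (11.8, 7.6).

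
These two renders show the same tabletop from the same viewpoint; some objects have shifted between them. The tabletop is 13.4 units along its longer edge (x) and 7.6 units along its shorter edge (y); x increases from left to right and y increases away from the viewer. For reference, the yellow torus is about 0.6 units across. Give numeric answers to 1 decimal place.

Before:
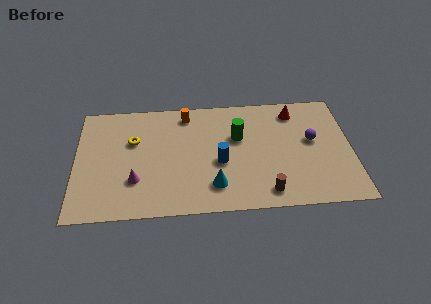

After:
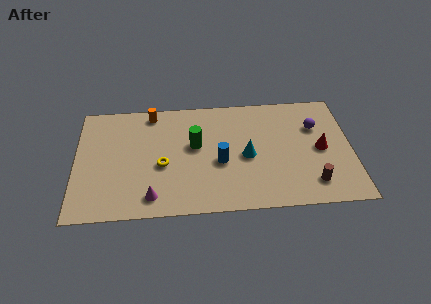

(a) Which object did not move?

the blue cylinder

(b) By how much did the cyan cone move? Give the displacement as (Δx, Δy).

(1.6, 1.8)

From the two frames, the cyan cone sits at roughly (6.7, 1.7) before and (8.3, 3.5) after.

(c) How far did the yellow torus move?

2.2

From (2.8, 4.9) to (4.2, 3.2), the yellow torus covered √(1.4² + 1.7²) ≈ 2.2 units.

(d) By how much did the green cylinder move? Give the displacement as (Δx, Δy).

(-2.1, -0.4)

The green cylinder started near (7.9, 4.8) and ended near (5.8, 4.4).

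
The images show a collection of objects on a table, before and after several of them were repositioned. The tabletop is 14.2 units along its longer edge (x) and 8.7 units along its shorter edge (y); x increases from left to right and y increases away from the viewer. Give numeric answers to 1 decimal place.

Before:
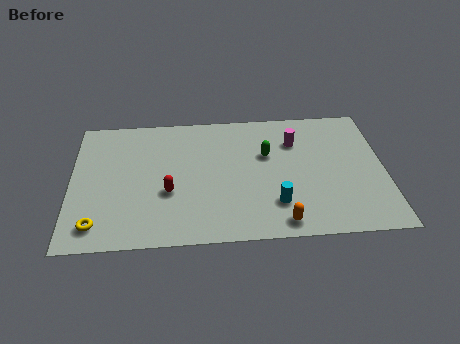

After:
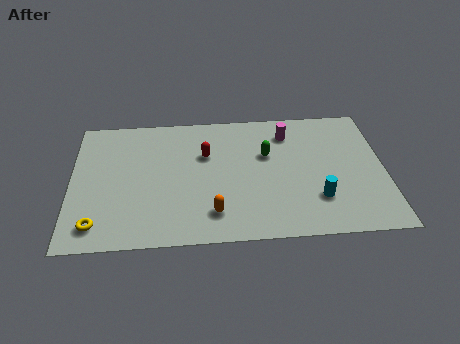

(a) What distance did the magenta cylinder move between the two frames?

0.7

From (10.2, 6.3) to (9.9, 6.9), the magenta cylinder covered √(0.3² + 0.6²) ≈ 0.7 units.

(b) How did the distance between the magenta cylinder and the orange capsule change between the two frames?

+0.8

They were about 5.4 units apart before and 6.2 after — 0.8 units further apart.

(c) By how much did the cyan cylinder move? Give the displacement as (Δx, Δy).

(1.9, 0.2)

From the two frames, the cyan cylinder sits at roughly (9.2, 2.2) before and (11.1, 2.4) after.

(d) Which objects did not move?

the yellow torus and the green capsule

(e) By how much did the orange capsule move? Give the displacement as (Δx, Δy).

(-3.0, 0.8)

The orange capsule started near (9.4, 1.0) and ended near (6.4, 1.8).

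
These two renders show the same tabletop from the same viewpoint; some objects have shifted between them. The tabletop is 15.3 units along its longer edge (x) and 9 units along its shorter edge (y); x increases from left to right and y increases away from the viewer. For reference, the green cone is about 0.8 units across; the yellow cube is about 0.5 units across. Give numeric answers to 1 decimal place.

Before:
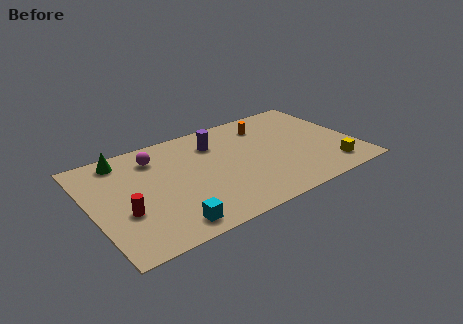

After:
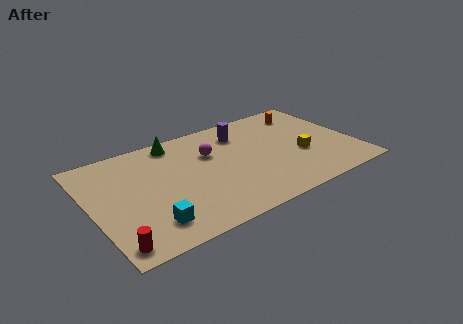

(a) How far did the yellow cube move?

2.4

From (13.5, 1.6) to (12.1, 3.5), the yellow cube covered √(1.4² + 1.9²) ≈ 2.4 units.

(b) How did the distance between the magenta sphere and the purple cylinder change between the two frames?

-1.3

The distance was about 3.5 in the first image and 2.2 in the second, so they moved 1.3 units closer together.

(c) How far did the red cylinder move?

2.4

The red cylinder was near (1.7, 3.3) before and (0.8, 1.1) after, so it travelled √(0.9² + 2.2²) ≈ 2.4 units.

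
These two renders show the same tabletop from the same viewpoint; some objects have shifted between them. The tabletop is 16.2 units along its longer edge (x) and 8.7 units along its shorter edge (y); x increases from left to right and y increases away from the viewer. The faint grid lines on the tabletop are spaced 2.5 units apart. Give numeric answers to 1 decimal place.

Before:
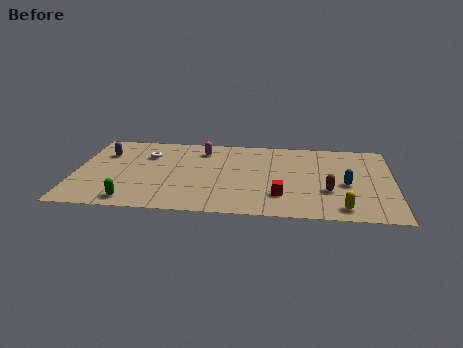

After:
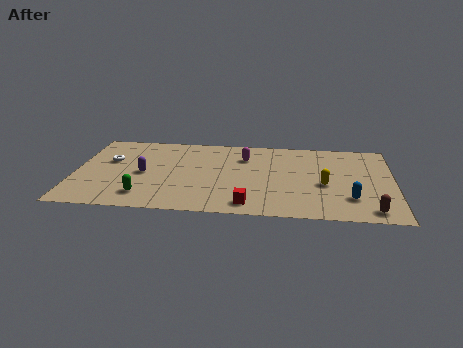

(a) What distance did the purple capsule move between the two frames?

3.0

From (1.4, 6.2) to (3.5, 4.1), the purple capsule covered √(2.1² + 2.1²) ≈ 3.0 units.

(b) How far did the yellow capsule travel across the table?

2.7

The yellow capsule moved from about (13.6, 1.2) to (12.7, 3.7), a distance of √(0.9² + 2.5²) ≈ 2.7.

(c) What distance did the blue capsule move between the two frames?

1.5

The blue capsule was near (13.8, 3.8) before and (14.0, 2.3) after, so it travelled √(0.2² + 1.5²) ≈ 1.5 units.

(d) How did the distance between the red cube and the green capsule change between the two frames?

-2.3

The distance was about 7.6 in the first image and 5.3 in the second, so they moved 2.3 units closer together.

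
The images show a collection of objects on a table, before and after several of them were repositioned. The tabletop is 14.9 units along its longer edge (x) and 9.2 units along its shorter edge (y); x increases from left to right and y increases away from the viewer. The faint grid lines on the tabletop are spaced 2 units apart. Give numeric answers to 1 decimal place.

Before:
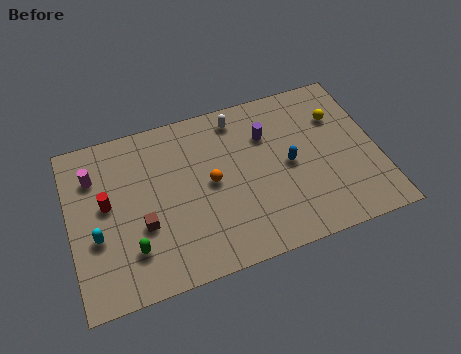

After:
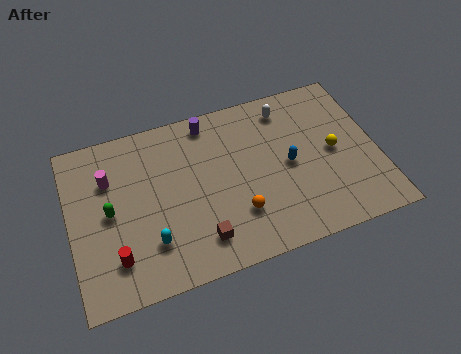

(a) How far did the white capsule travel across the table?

2.4

The white capsule moved from about (8.4, 7.9) to (10.8, 7.7), a distance of √(2.4² + 0.2²) ≈ 2.4.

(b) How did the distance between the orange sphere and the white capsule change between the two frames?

+2.3

The distance was about 3.6 in the first image and 5.9 in the second, so they moved 2.3 units further apart.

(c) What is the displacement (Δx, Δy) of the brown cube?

(2.6, -1.6)

The brown cube was at about (3.4, 3.4) and moved to about (6.0, 1.8).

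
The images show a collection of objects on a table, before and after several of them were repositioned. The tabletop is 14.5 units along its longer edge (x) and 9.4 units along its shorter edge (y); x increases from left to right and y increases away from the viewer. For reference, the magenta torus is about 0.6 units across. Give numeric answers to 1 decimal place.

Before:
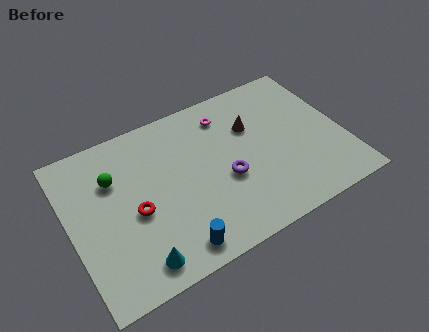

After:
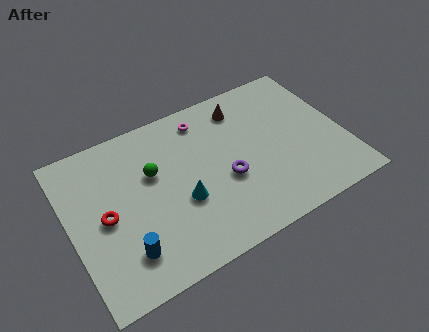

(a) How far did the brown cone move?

1.4

The brown cone moved from about (9.9, 6.3) to (9.6, 7.7), a distance of √(0.3² + 1.4²) ≈ 1.4.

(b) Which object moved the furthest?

the cyan cone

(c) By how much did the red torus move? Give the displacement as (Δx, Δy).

(-1.5, 0.4)

The red torus was at about (3.3, 4.1) and moved to about (1.8, 4.5).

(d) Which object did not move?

the purple torus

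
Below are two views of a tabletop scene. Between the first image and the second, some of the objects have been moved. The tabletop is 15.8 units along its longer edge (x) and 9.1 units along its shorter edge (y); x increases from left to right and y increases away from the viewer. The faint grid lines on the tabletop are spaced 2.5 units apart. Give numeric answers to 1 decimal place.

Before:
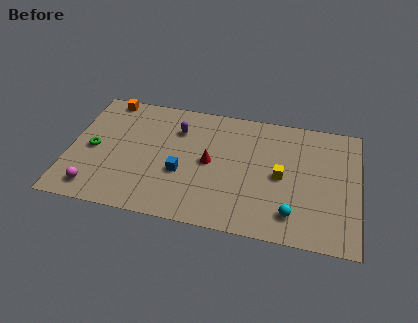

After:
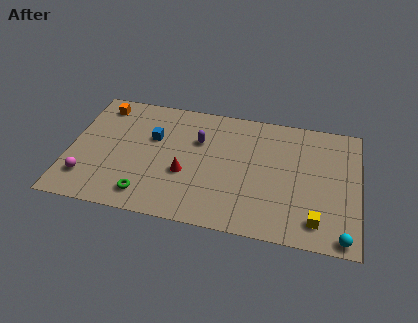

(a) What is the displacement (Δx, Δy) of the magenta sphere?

(-0.5, 0.7)

From the two frames, the magenta sphere sits at roughly (1.6, 1.4) before and (1.1, 2.1) after.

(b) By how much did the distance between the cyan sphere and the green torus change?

-0.7

Before: roughly 11.3 units apart; after: 10.6. That's 0.7 units closer together.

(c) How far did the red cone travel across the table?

1.7

The red cone moved from about (7.7, 4.6) to (6.4, 3.5), a distance of √(1.3² + 1.1²) ≈ 1.7.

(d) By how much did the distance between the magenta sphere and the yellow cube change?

+2.1

They were about 10.4 units apart before and 12.5 after — 2.1 units further apart.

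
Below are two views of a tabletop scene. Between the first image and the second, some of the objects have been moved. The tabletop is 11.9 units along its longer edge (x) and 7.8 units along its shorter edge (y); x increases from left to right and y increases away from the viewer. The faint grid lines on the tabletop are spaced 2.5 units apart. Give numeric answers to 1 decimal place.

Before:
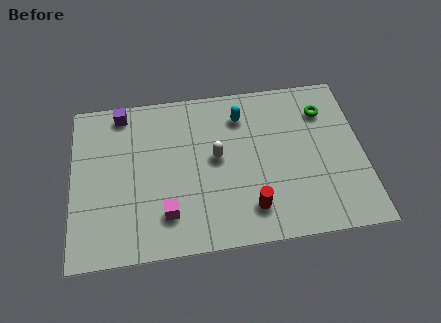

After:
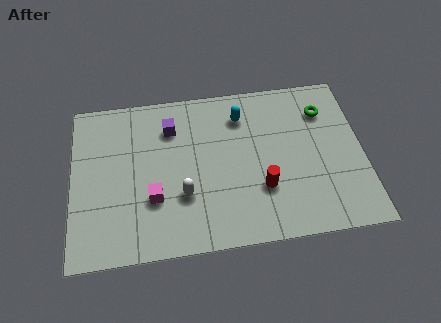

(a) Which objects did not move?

the green torus and the cyan capsule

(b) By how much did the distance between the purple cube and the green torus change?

-2.1

Before: roughly 8.4 units apart; after: 6.3. That's 2.1 units closer together.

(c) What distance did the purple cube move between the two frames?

2.2

From (2.1, 6.9) to (4.1, 5.9), the purple cube covered √(2.0² + 1.0²) ≈ 2.2 units.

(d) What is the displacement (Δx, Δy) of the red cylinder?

(0.5, 0.9)

From the two frames, the red cylinder sits at roughly (7.2, 1.6) before and (7.7, 2.5) after.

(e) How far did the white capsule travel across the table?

2.1

The white capsule was near (5.9, 4.2) before and (4.5, 2.6) after, so it travelled √(1.4² + 1.6²) ≈ 2.1 units.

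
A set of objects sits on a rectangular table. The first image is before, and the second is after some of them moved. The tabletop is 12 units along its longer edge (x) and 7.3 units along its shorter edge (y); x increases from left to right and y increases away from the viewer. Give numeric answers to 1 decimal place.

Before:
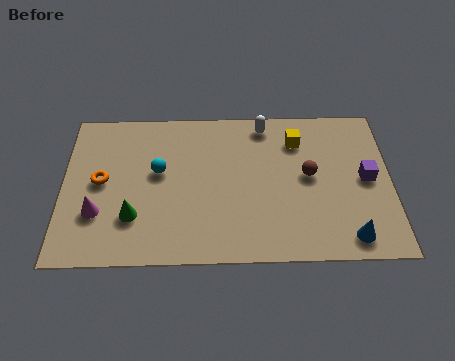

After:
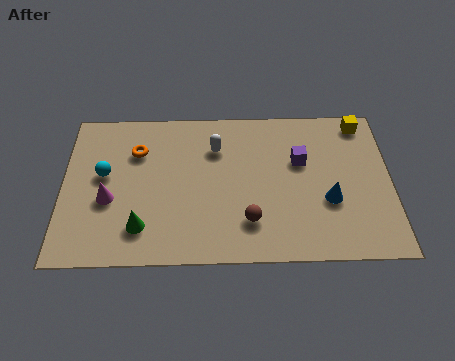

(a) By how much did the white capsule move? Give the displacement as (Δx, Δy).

(-1.8, -1.1)

The white capsule started near (7.4, 6.4) and ended near (5.6, 5.3).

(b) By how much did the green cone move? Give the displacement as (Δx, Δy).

(0.3, -0.5)

From the two frames, the green cone sits at roughly (2.6, 2.1) before and (2.9, 1.6) after.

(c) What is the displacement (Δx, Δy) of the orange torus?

(1.3, 1.4)

The orange torus started near (1.4, 3.8) and ended near (2.7, 5.2).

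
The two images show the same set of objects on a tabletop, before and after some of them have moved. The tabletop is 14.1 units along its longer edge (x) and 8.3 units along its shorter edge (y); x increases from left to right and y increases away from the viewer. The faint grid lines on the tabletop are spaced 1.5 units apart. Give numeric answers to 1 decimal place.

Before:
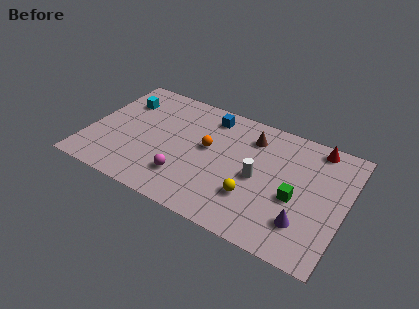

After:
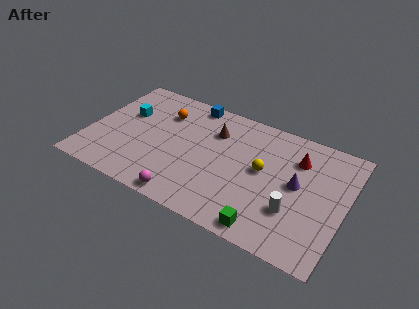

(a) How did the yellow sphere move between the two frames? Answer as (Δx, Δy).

(0.3, 2.0)

The yellow sphere started near (9.3, 2.5) and ended near (9.6, 4.5).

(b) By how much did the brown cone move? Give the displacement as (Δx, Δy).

(-2.0, -0.5)

The brown cone started near (8.7, 6.5) and ended near (6.7, 6.0).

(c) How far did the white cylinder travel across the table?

2.5

The white cylinder moved from about (9.4, 3.9) to (11.5, 2.6), a distance of √(2.1² + 1.3²) ≈ 2.5.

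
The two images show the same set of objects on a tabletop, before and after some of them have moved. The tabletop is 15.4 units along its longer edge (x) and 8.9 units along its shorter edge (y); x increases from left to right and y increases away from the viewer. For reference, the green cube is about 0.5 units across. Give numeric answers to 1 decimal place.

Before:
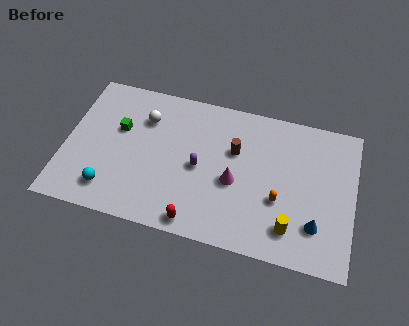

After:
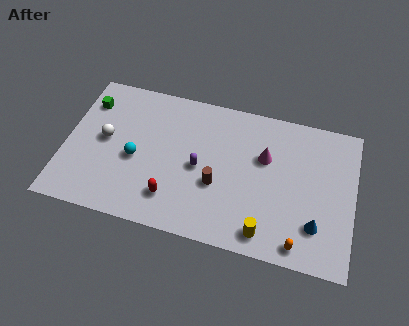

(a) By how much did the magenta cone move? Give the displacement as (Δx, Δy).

(1.5, 1.9)

The magenta cone started near (9.1, 3.8) and ended near (10.6, 5.7).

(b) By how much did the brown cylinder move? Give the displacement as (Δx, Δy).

(-0.8, -2.3)

From the two frames, the brown cylinder sits at roughly (9.0, 5.7) before and (8.2, 3.4) after.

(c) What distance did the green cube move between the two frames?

2.2

The green cube was near (2.8, 5.5) before and (1.0, 6.8) after, so it travelled √(1.8² + 1.3²) ≈ 2.2 units.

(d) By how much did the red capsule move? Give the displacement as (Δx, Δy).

(-1.4, 1.1)

The red capsule was at about (7.3, 0.9) and moved to about (5.9, 2.0).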